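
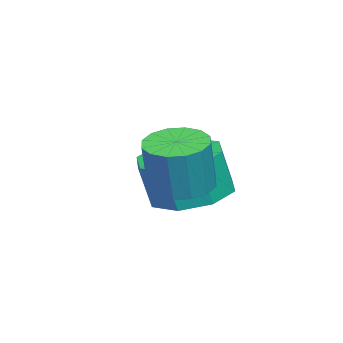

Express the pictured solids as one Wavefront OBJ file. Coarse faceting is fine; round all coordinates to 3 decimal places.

v 0.04 0.265 1.355
v 0.469 -0.387 1.236
v 0.85 -0.397 2.666
v 0.42 0.255 2.785
v 0.727 -0.077 1.169
v 1.108 -0.087 2.6
v 0.801 0.325 1.153
v 1.182 0.315 2.583
v 0.67 0.711 1.19
v 1.051 0.701 2.62
v 0.371 0.977 1.271
v 0.752 0.967 2.701
v -0.017 1.052 1.375
v 0.364 1.043 2.805
v -0.39 0.917 1.474
v -0.009 0.907 2.904
v -0.648 0.607 1.54
v -0.267 0.597 2.971
v -0.722 0.205 1.557
v -0.341 0.195 2.987
v -0.591 -0.181 1.52
v -0.21 -0.191 2.95
v -0.292 -0.447 1.439
v 0.089 -0.457 2.869
v 0.096 -0.523 1.335
v 0.477 -0.532 2.765
v -1.602 -0.073 0.457
v -0.842 0.694 0.476
v -0.619 0.441 1.763
v -1.378 -0.327 1.743
v -1.592 0.987 0.664
v -1.369 0.733 1.95
v -2.348 0.658 0.73
v -2.125 0.405 2.017
v -2.666 -0.099 0.636
v -2.443 -0.353 1.923
v -2.361 -0.841 0.437
v -2.138 -1.094 1.724
v -1.611 -1.133 0.25
v -1.388 -1.387 1.536
v -0.855 -0.805 0.183
v -0.632 -1.058 1.47
v -0.537 -0.047 0.277
v -0.314 -0.301 1.564
f 2 1 5
f 2 5 3
f 3 5 6
f 3 6 4
f 5 1 7
f 5 7 6
f 6 7 8
f 6 8 4
f 7 1 9
f 7 9 8
f 8 9 10
f 8 10 4
f 9 1 11
f 9 11 10
f 10 11 12
f 10 12 4
f 11 1 13
f 11 13 12
f 12 13 14
f 12 14 4
f 13 1 15
f 13 15 14
f 14 15 16
f 14 16 4
f 15 1 17
f 15 17 16
f 16 17 18
f 16 18 4
f 17 1 19
f 17 19 18
f 18 19 20
f 18 20 4
f 19 1 21
f 19 21 20
f 20 21 22
f 20 22 4
f 21 1 23
f 21 23 22
f 22 23 24
f 22 24 4
f 23 1 25
f 23 25 24
f 24 25 26
f 24 26 4
f 25 1 2
f 25 2 26
f 26 2 3
f 26 3 4
f 28 27 31
f 28 31 29
f 29 31 32
f 29 32 30
f 31 27 33
f 31 33 32
f 32 33 34
f 32 34 30
f 33 27 35
f 33 35 34
f 34 35 36
f 34 36 30
f 35 27 37
f 35 37 36
f 36 37 38
f 36 38 30
f 37 27 39
f 37 39 38
f 38 39 40
f 38 40 30
f 39 27 41
f 39 41 40
f 40 41 42
f 40 42 30
f 41 27 43
f 41 43 42
f 42 43 44
f 42 44 30
f 43 27 28
f 43 28 44
f 44 28 29
f 44 29 30



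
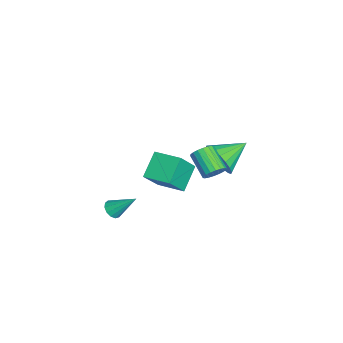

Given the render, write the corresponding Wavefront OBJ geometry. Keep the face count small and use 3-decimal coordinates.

v 2.96 2.162 1.547
v 3.202 2.452 2.088
v 2.102 1.828 2.914
v 1.86 1.538 2.373
v 3.012 2.652 1.986
v 1.913 2.028 2.812
v 2.811 2.754 1.797
v 1.712 2.13 2.623
v 2.64 2.74 1.559
v 1.541 2.116 2.385
v 2.533 2.61 1.318
v 1.434 1.986 2.144
v 2.51 2.392 1.122
v 1.411 1.768 1.949
v 2.576 2.129 1.011
v 1.477 1.505 1.837
v 2.718 1.872 1.006
v 1.618 1.248 1.832
v 2.907 1.672 1.108
v 1.808 1.048 1.934
v 3.108 1.57 1.297
v 2.009 0.946 2.123
v 3.279 1.584 1.535
v 2.18 0.96 2.361
v 3.386 1.714 1.776
v 2.287 1.09 2.602
v 3.409 1.932 1.971
v 2.31 1.308 2.798
v 3.343 2.195 2.083
v 2.244 1.571 2.909
v -1.655 2.475 -1.225
v -0.995 2.516 -0.347
v -2.585 3.945 -0.595
v -0.763 2.801 -0.67
v -0.708 3.021 -1.104
v -0.841 3.134 -1.562
v -1.135 3.115 -1.953
v -1.532 2.97 -2.2
v -1.954 2.727 -2.253
v -2.316 2.434 -2.104
v -2.548 2.149 -1.78
v -2.602 1.928 -1.346
v -2.469 1.816 -0.889
v -2.175 1.834 -0.498
v -1.778 1.979 -0.251
v -1.357 2.223 -0.197
v -5.312 -0.139 -4.26
v -4.324 -0.916 -2.744
v -4.452 1.282 -4.093
v -3.463 0.506 -2.577
v -4.097 -0.746 -5.363
v -3.108 -1.522 -3.847
v -3.236 0.676 -5.196
v -2.248 -0.101 -3.68
v 0.233 -3.05 -3.7
v 0.732 -2.904 -4
v 0.567 -1.81 -2.54
v 0.484 -2.715 -4.13
v 0.156 -2.632 -4.124
v -0.147 -2.682 -3.983
v -0.33 -2.849 -3.752
v -0.333 -3.08 -3.505
v -0.157 -3.301 -3.32
v 0.143 -3.442 -3.255
v 0.472 -3.459 -3.331
v 0.725 -3.346 -3.525
v 0.822 -3.139 -3.774
f 2 1 5
f 2 5 3
f 3 5 6
f 3 6 4
f 5 1 7
f 5 7 6
f 6 7 8
f 6 8 4
f 7 1 9
f 7 9 8
f 8 9 10
f 8 10 4
f 9 1 11
f 9 11 10
f 10 11 12
f 10 12 4
f 11 1 13
f 11 13 12
f 12 13 14
f 12 14 4
f 13 1 15
f 13 15 14
f 14 15 16
f 14 16 4
f 15 1 17
f 15 17 16
f 16 17 18
f 16 18 4
f 17 1 19
f 17 19 18
f 18 19 20
f 18 20 4
f 19 1 21
f 19 21 20
f 20 21 22
f 20 22 4
f 21 1 23
f 21 23 22
f 22 23 24
f 22 24 4
f 23 1 25
f 23 25 24
f 24 25 26
f 24 26 4
f 25 1 27
f 25 27 26
f 26 27 28
f 26 28 4
f 27 1 29
f 27 29 28
f 28 29 30
f 28 30 4
f 29 1 2
f 29 2 30
f 30 2 3
f 30 3 4
f 32 31 34
f 32 34 33
f 34 31 35
f 34 35 33
f 35 31 36
f 35 36 33
f 36 31 37
f 36 37 33
f 37 31 38
f 37 38 33
f 38 31 39
f 38 39 33
f 39 31 40
f 39 40 33
f 40 31 41
f 40 41 33
f 41 31 42
f 41 42 33
f 42 31 43
f 42 43 33
f 43 31 44
f 43 44 33
f 44 31 45
f 44 45 33
f 45 31 46
f 45 46 33
f 46 31 32
f 46 32 33
f 48 50 47
f 51 48 47
f 47 50 49
f 49 51 47
f 48 54 50
f 52 48 51
f 52 54 48
f 50 54 49
f 53 51 49
f 49 54 53
f 53 52 51
f 54 52 53
f 56 55 58
f 56 58 57
f 58 55 59
f 58 59 57
f 59 55 60
f 59 60 57
f 60 55 61
f 60 61 57
f 61 55 62
f 61 62 57
f 62 55 63
f 62 63 57
f 63 55 64
f 63 64 57
f 64 55 65
f 64 65 57
f 65 55 66
f 65 66 57
f 66 55 67
f 66 67 57
f 67 55 56
f 67 56 57



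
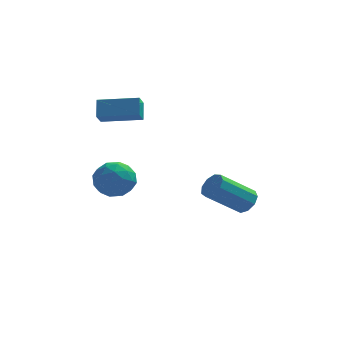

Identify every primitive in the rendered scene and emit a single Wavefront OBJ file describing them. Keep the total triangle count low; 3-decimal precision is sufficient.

v -1.887 -3.23 0.877
v -1.027 -3.777 1.031
v -2.193 -4.103 -0.511
v -1.333 -4.65 -0.357
v -2.138 -4.766 0.277
v -1.948 -4.226 1.134
v -1.272 -3.654 -0.614
v -1.082 -3.114 0.243
v -0.647 -4.038 0.109
v -1.182 -4.726 0.66
v -2.038 -3.154 -0.14
v -2.573 -3.842 0.411
v -1.43 -3.427 1.075
v -1.79 -4.453 -0.555
v -2.263 -4.521 -0.183
v -1.757 -4.842 -0.093
v -1.972 -3.691 1.136
v -1.466 -4.012 1.227
v -2.119 -4.594 0.784
v -1.754 -3.868 -0.707
v -1.248 -4.189 -0.616
v -1.463 -3.038 0.613
v -0.957 -3.359 0.703
v -1.101 -3.286 -0.264
v -0.701 -3.902 0.624
v -0.881 -4.415 -0.191
v -0.845 -3.83 -0.342
v -0.734 -3.513 0.162
v -1.016 -4.306 0.948
v -1.196 -4.819 0.133
v -1.668 -4.887 0.505
v -1.557 -4.57 1.009
v -0.792 -4.46 0.406
v -2.024 -3.061 0.387
v -2.204 -3.574 -0.428
v -1.663 -3.31 -0.489
v -1.552 -2.993 0.015
v -2.339 -3.465 0.711
v -2.519 -3.978 -0.104
v -2.486 -4.367 0.358
v -2.375 -4.05 0.862
v -2.428 -3.42 0.114
v 4.054 0.148 -2.952
v 4.556 -0.107 -2.487
v 2.989 -0.782 -1.163
v 2.486 -0.528 -1.628
v 4.445 0.367 -2.377
v 2.878 -0.308 -1.052
v 4.151 0.739 -2.535
v 2.584 0.063 -1.211
v 3.812 0.833 -2.889
v 2.245 0.158 -1.564
v 3.585 0.607 -3.272
v 2.018 -0.068 -1.948
v 3.578 0.166 -3.506
v 2.011 -0.509 -2.181
v 3.793 -0.284 -3.48
v 2.226 -0.959 -2.156
v 4.13 -0.532 -3.208
v 2.563 -1.207 -1.884
v 4.431 -0.462 -2.816
v 2.864 -1.137 -1.492
v -2.624 -1.277 2.893
v -2.663 -0.607 3.661
v -2.496 -0.595 2.305
v -2.535 0.075 3.072
v -0.705 -1.435 3.128
v -0.744 -0.765 3.895
v -0.577 -0.753 2.539
v -0.616 -0.083 3.307
f 1 38 17
f 38 12 41
f 17 41 6
f 38 41 17
f 1 17 13
f 17 6 18
f 13 18 2
f 17 18 13
f 1 13 22
f 13 2 23
f 22 23 8
f 13 23 22
f 1 22 34
f 22 8 37
f 34 37 11
f 22 37 34
f 1 34 38
f 34 11 42
f 38 42 12
f 34 42 38
f 2 18 29
f 18 6 32
f 29 32 10
f 18 32 29
f 6 41 19
f 41 12 40
f 19 40 5
f 41 40 19
f 12 42 39
f 42 11 35
f 39 35 3
f 42 35 39
f 11 37 36
f 37 8 24
f 36 24 7
f 37 24 36
f 8 23 28
f 23 2 25
f 28 25 9
f 23 25 28
f 4 30 16
f 30 10 31
f 16 31 5
f 30 31 16
f 4 16 14
f 16 5 15
f 14 15 3
f 16 15 14
f 4 14 21
f 14 3 20
f 21 20 7
f 14 20 21
f 4 21 26
f 21 7 27
f 26 27 9
f 21 27 26
f 4 26 30
f 26 9 33
f 30 33 10
f 26 33 30
f 5 31 19
f 31 10 32
f 19 32 6
f 31 32 19
f 3 15 39
f 15 5 40
f 39 40 12
f 15 40 39
f 7 20 36
f 20 3 35
f 36 35 11
f 20 35 36
f 9 27 28
f 27 7 24
f 28 24 8
f 27 24 28
f 10 33 29
f 33 9 25
f 29 25 2
f 33 25 29
f 44 43 47
f 44 47 45
f 45 47 48
f 45 48 46
f 47 43 49
f 47 49 48
f 48 49 50
f 48 50 46
f 49 43 51
f 49 51 50
f 50 51 52
f 50 52 46
f 51 43 53
f 51 53 52
f 52 53 54
f 52 54 46
f 53 43 55
f 53 55 54
f 54 55 56
f 54 56 46
f 55 43 57
f 55 57 56
f 56 57 58
f 56 58 46
f 57 43 59
f 57 59 58
f 58 59 60
f 58 60 46
f 59 43 61
f 59 61 60
f 60 61 62
f 60 62 46
f 61 43 44
f 61 44 62
f 62 44 45
f 62 45 46
f 64 66 63
f 67 64 63
f 63 66 65
f 65 67 63
f 64 70 66
f 68 64 67
f 68 70 64
f 66 70 65
f 69 67 65
f 65 70 69
f 69 68 67
f 70 68 69



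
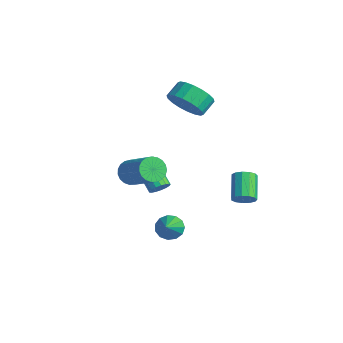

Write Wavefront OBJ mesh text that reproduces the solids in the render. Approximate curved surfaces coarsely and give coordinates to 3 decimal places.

v 0.435 -3.284 2.563
v 0.839 -3.312 1.968
v 2.549 -3.143 3.122
v 2.145 -3.116 3.717
v 0.791 -3.018 1.997
v 2.501 -2.849 3.151
v 0.681 -2.77 2.123
v 2.391 -2.601 3.277
v 0.528 -2.611 2.326
v 2.238 -2.442 3.48
v 0.36 -2.568 2.57
v 2.07 -2.4 3.724
v 0.204 -2.65 2.812
v 1.914 -2.481 3.966
v 0.088 -2.841 3.012
v 1.798 -2.672 4.166
v 0.033 -3.108 3.134
v 1.743 -2.94 4.288
v 0.046 -3.407 3.157
v 1.757 -3.238 4.311
v 0.127 -3.684 3.077
v 1.838 -3.515 4.231
v 0.262 -3.892 2.909
v 1.972 -3.723 4.063
v 0.426 -3.995 2.681
v 2.136 -3.826 3.835
v 0.591 -3.975 2.432
v 2.302 -3.806 3.586
v 0.73 -3.836 2.206
v 2.44 -3.667 3.36
v 0.818 -3.601 2.042
v 2.528 -3.432 3.196
v -3.426 1.959 3.403
v -3.003 2.616 2.658
v -3.27 3.417 3.211
v -3.694 2.761 3.957
v -3.457 2.566 2.51
v -3.725 3.367 3.064
v -3.906 2.396 2.54
v -4.174 3.197 3.093
v -4.26 2.139 2.74
v -4.527 2.94 3.294
v -4.448 1.847 3.072
v -4.716 2.648 3.626
v -4.434 1.577 3.469
v -4.702 2.378 4.023
v -4.221 1.383 3.854
v -4.488 2.184 4.407
v -3.85 1.303 4.149
v -4.117 2.104 4.702
v -3.395 1.353 4.296
v -3.663 2.154 4.85
v -2.946 1.523 4.267
v -3.214 2.324 4.82
v -2.593 1.78 4.066
v -2.86 2.581 4.62
v -2.404 2.072 3.734
v -2.672 2.873 4.288
v -2.418 2.342 3.337
v -2.686 3.143 3.891
v -2.632 2.536 2.953
v -2.899 3.337 3.506
v -0.17 -1.405 0.419
v 0.159 -1.525 0.856
v -1.28 -1.535 1.937
v -1.61 -1.415 1.501
v 0.153 -1.257 0.852
v -1.286 -1.267 1.933
v 0.074 -1.023 0.748
v -1.365 -1.033 1.829
v -0.062 -0.877 0.569
v -1.501 -0.886 1.65
v -0.222 -0.851 0.356
v -1.661 -0.861 1.437
v -0.37 -0.953 0.157
v -1.81 -0.962 1.238
v -0.473 -1.158 0.019
v -1.912 -1.167 1.1
v -0.507 -1.419 -0.028
v -1.946 -1.429 1.053
v -0.463 -1.678 0.028
v -1.902 -1.688 1.109
v -0.352 -1.874 0.173
v -1.791 -1.884 1.254
v -0.2 -1.963 0.375
v -1.639 -1.972 1.456
v -0.041 -1.923 0.587
v -1.48 -1.933 1.668
v 0.088 -1.766 0.761
v -1.351 -1.775 1.842
v -0.003 -0.965 -2.477
v 0.408 -0.363 -2.434
v 1.343 -1.975 -1.223
v 0.137 -0.341 -2.126
v -0.178 -0.516 -1.929
v -0.438 -0.834 -1.906
v -0.56 -1.194 -2.065
v -0.505 -1.48 -2.354
v -0.291 -1.603 -2.683
v 0.015 -1.523 -2.947
v 0.314 -1.266 -3.061
v 0.513 -0.913 -2.991
v 0.548 -0.577 -2.757
v 0.686 2.825 -1.414
v 1.151 3.147 -1.114
v 0.099 3.837 -0.226
v -0.366 3.515 -0.526
v 1.049 3.351 -1.393
v -0.003 4.042 -0.505
v 0.833 3.388 -1.679
v -0.219 4.079 -0.791
v 0.569 3.247 -1.88
v -0.483 3.938 -0.993
v 0.343 2.971 -1.934
v -0.709 3.662 -1.047
v 0.226 2.649 -1.822
v -0.826 3.34 -0.935
v 0.255 2.382 -1.581
v -0.797 3.073 -0.693
v 0.42 2.256 -1.286
v -0.632 2.947 -0.399
v 0.67 2.311 -1.032
v -0.382 3.002 -0.145
v 0.925 2.528 -0.899
v -0.127 3.219 -0.012
v 1.104 2.84 -0.93
v 0.052 3.531 -0.042
f 2 1 5
f 2 5 3
f 3 5 6
f 3 6 4
f 5 1 7
f 5 7 6
f 6 7 8
f 6 8 4
f 7 1 9
f 7 9 8
f 8 9 10
f 8 10 4
f 9 1 11
f 9 11 10
f 10 11 12
f 10 12 4
f 11 1 13
f 11 13 12
f 12 13 14
f 12 14 4
f 13 1 15
f 13 15 14
f 14 15 16
f 14 16 4
f 15 1 17
f 15 17 16
f 16 17 18
f 16 18 4
f 17 1 19
f 17 19 18
f 18 19 20
f 18 20 4
f 19 1 21
f 19 21 20
f 20 21 22
f 20 22 4
f 21 1 23
f 21 23 22
f 22 23 24
f 22 24 4
f 23 1 25
f 23 25 24
f 24 25 26
f 24 26 4
f 25 1 27
f 25 27 26
f 26 27 28
f 26 28 4
f 27 1 29
f 27 29 28
f 28 29 30
f 28 30 4
f 29 1 31
f 29 31 30
f 30 31 32
f 30 32 4
f 31 1 2
f 31 2 32
f 32 2 3
f 32 3 4
f 34 33 37
f 34 37 35
f 35 37 38
f 35 38 36
f 37 33 39
f 37 39 38
f 38 39 40
f 38 40 36
f 39 33 41
f 39 41 40
f 40 41 42
f 40 42 36
f 41 33 43
f 41 43 42
f 42 43 44
f 42 44 36
f 43 33 45
f 43 45 44
f 44 45 46
f 44 46 36
f 45 33 47
f 45 47 46
f 46 47 48
f 46 48 36
f 47 33 49
f 47 49 48
f 48 49 50
f 48 50 36
f 49 33 51
f 49 51 50
f 50 51 52
f 50 52 36
f 51 33 53
f 51 53 52
f 52 53 54
f 52 54 36
f 53 33 55
f 53 55 54
f 54 55 56
f 54 56 36
f 55 33 57
f 55 57 56
f 56 57 58
f 56 58 36
f 57 33 59
f 57 59 58
f 58 59 60
f 58 60 36
f 59 33 61
f 59 61 60
f 60 61 62
f 60 62 36
f 61 33 34
f 61 34 62
f 62 34 35
f 62 35 36
f 64 63 67
f 64 67 65
f 65 67 68
f 65 68 66
f 67 63 69
f 67 69 68
f 68 69 70
f 68 70 66
f 69 63 71
f 69 71 70
f 70 71 72
f 70 72 66
f 71 63 73
f 71 73 72
f 72 73 74
f 72 74 66
f 73 63 75
f 73 75 74
f 74 75 76
f 74 76 66
f 75 63 77
f 75 77 76
f 76 77 78
f 76 78 66
f 77 63 79
f 77 79 78
f 78 79 80
f 78 80 66
f 79 63 81
f 79 81 80
f 80 81 82
f 80 82 66
f 81 63 83
f 81 83 82
f 82 83 84
f 82 84 66
f 83 63 85
f 83 85 84
f 84 85 86
f 84 86 66
f 85 63 87
f 85 87 86
f 86 87 88
f 86 88 66
f 87 63 89
f 87 89 88
f 88 89 90
f 88 90 66
f 89 63 64
f 89 64 90
f 90 64 65
f 90 65 66
f 92 91 94
f 92 94 93
f 94 91 95
f 94 95 93
f 95 91 96
f 95 96 93
f 96 91 97
f 96 97 93
f 97 91 98
f 97 98 93
f 98 91 99
f 98 99 93
f 99 91 100
f 99 100 93
f 100 91 101
f 100 101 93
f 101 91 102
f 101 102 93
f 102 91 103
f 102 103 93
f 103 91 92
f 103 92 93
f 105 104 108
f 105 108 106
f 106 108 109
f 106 109 107
f 108 104 110
f 108 110 109
f 109 110 111
f 109 111 107
f 110 104 112
f 110 112 111
f 111 112 113
f 111 113 107
f 112 104 114
f 112 114 113
f 113 114 115
f 113 115 107
f 114 104 116
f 114 116 115
f 115 116 117
f 115 117 107
f 116 104 118
f 116 118 117
f 117 118 119
f 117 119 107
f 118 104 120
f 118 120 119
f 119 120 121
f 119 121 107
f 120 104 122
f 120 122 121
f 121 122 123
f 121 123 107
f 122 104 124
f 122 124 123
f 123 124 125
f 123 125 107
f 124 104 126
f 124 126 125
f 125 126 127
f 125 127 107
f 126 104 105
f 126 105 127
f 127 105 106
f 127 106 107



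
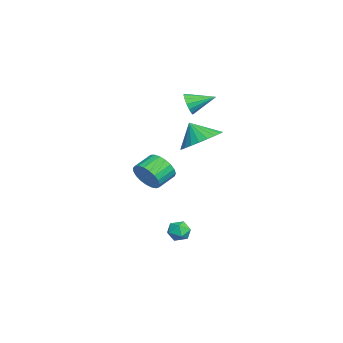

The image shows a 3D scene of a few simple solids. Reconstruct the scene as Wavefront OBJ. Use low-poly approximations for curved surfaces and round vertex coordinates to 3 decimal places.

v -2.525 -1.918 2.791
v -2.128 -2.115 3.294
v -2.475 -0.602 3.269
v -1.912 -2.03 3.037
v -1.86 -1.915 2.714
v -1.986 -1.8 2.412
v -2.256 -1.717 2.211
v -2.599 -1.688 2.166
v -2.922 -1.72 2.289
v -3.138 -1.805 2.546
v -3.19 -1.92 2.869
v -3.064 -2.035 3.171
v -2.794 -2.118 3.371
v -2.451 -2.147 3.416
v 3.549 -4.042 0.623
v 4.093 -3.905 1.221
v 3.455 -3.181 1.635
v 2.911 -3.318 1.037
v 4.192 -3.681 0.982
v 3.554 -2.958 1.397
v 4.179 -3.521 0.682
v 3.541 -2.797 1.097
v 4.058 -3.45 0.371
v 3.42 -2.726 0.786
v 3.848 -3.481 0.104
v 3.21 -2.758 0.519
v 3.587 -3.61 -0.073
v 2.949 -2.886 0.341
v 3.319 -3.813 -0.13
v 2.681 -3.089 0.284
v 3.091 -4.056 -0.057
v 2.453 -3.332 0.357
v 2.942 -4.296 0.133
v 2.304 -3.573 0.548
v 2.898 -4.493 0.409
v 2.26 -3.769 0.823
v 2.967 -4.611 0.721
v 2.329 -3.887 1.135
v 3.136 -4.631 1.016
v 2.498 -3.907 1.431
v 3.377 -4.549 1.244
v 2.739 -3.825 1.658
v 3.647 -4.38 1.363
v 3.009 -3.656 1.778
v 3.9 -4.152 1.355
v 3.263 -3.428 1.77
v 2.698 -2.156 -3.745
v 3.127 -2.446 -3.385
v 1.953 -2.654 -3.255
v 2.382 -2.944 -2.895
v 2.28 -2.325 -2.828
v 2.741 -2.017 -3.131
v 2.339 -3.083 -3.509
v 2.8 -2.775 -3.812
v 2.906 -3.019 -3.239
v 2.869 -2.55 -2.818
v 2.211 -2.55 -3.822
v 2.174 -2.081 -3.401
v 3.568 -1.578 2.845
v 4.302 -2.359 2.707
v 3.172 -2.122 3.815
v 4.516 -2.086 2.947
v 4.585 -1.736 3.171
v 4.5 -1.362 3.346
v 4.273 -1.021 3.445
v 3.938 -0.765 3.452
v 3.547 -0.633 3.366
v 3.159 -0.644 3.202
v 2.834 -0.798 2.983
v 2.62 -1.071 2.743
v 2.55 -1.42 2.519
v 2.636 -1.794 2.344
v 2.863 -2.135 2.246
v 3.197 -2.391 2.238
v 3.588 -2.524 2.324
v 3.976 -2.512 2.488
f 2 1 4
f 2 4 3
f 4 1 5
f 4 5 3
f 5 1 6
f 5 6 3
f 6 1 7
f 6 7 3
f 7 1 8
f 7 8 3
f 8 1 9
f 8 9 3
f 9 1 10
f 9 10 3
f 10 1 11
f 10 11 3
f 11 1 12
f 11 12 3
f 12 1 13
f 12 13 3
f 13 1 14
f 13 14 3
f 14 1 2
f 14 2 3
f 16 15 19
f 16 19 17
f 17 19 20
f 17 20 18
f 19 15 21
f 19 21 20
f 20 21 22
f 20 22 18
f 21 15 23
f 21 23 22
f 22 23 24
f 22 24 18
f 23 15 25
f 23 25 24
f 24 25 26
f 24 26 18
f 25 15 27
f 25 27 26
f 26 27 28
f 26 28 18
f 27 15 29
f 27 29 28
f 28 29 30
f 28 30 18
f 29 15 31
f 29 31 30
f 30 31 32
f 30 32 18
f 31 15 33
f 31 33 32
f 32 33 34
f 32 34 18
f 33 15 35
f 33 35 34
f 34 35 36
f 34 36 18
f 35 15 37
f 35 37 36
f 36 37 38
f 36 38 18
f 37 15 39
f 37 39 38
f 38 39 40
f 38 40 18
f 39 15 41
f 39 41 40
f 40 41 42
f 40 42 18
f 41 15 43
f 41 43 42
f 42 43 44
f 42 44 18
f 43 15 45
f 43 45 44
f 44 45 46
f 44 46 18
f 45 15 16
f 45 16 46
f 46 16 17
f 46 17 18
f 47 58 52
f 47 52 48
f 47 48 54
f 47 54 57
f 47 57 58
f 48 52 56
f 52 58 51
f 58 57 49
f 57 54 53
f 54 48 55
f 50 56 51
f 50 51 49
f 50 49 53
f 50 53 55
f 50 55 56
f 51 56 52
f 49 51 58
f 53 49 57
f 55 53 54
f 56 55 48
f 60 59 62
f 60 62 61
f 62 59 63
f 62 63 61
f 63 59 64
f 63 64 61
f 64 59 65
f 64 65 61
f 65 59 66
f 65 66 61
f 66 59 67
f 66 67 61
f 67 59 68
f 67 68 61
f 68 59 69
f 68 69 61
f 69 59 70
f 69 70 61
f 70 59 71
f 70 71 61
f 71 59 72
f 71 72 61
f 72 59 73
f 72 73 61
f 73 59 74
f 73 74 61
f 74 59 75
f 74 75 61
f 75 59 76
f 75 76 61
f 76 59 60
f 76 60 61



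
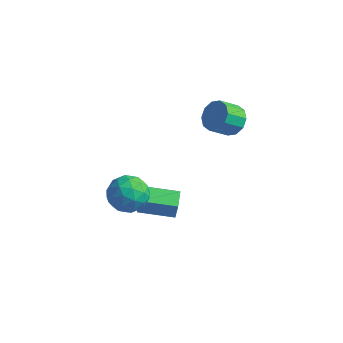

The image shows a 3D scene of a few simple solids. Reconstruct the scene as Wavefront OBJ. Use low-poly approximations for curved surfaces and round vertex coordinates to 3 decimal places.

v 2.747 4.181 2.819
v 3.368 3.483 2.492
v 2.775 2.541 3.373
v 2.153 3.239 3.701
v 3.632 3.763 2.968
v 3.038 2.821 3.85
v 3.557 4.202 3.387
v 2.964 3.26 4.269
v 3.173 4.633 3.59
v 2.58 3.691 4.471
v 2.626 4.892 3.498
v 2.033 3.95 4.379
v 2.125 4.879 3.147
v 1.532 3.937 4.028
v 1.862 4.599 2.67
v 1.268 3.657 3.552
v 1.936 4.16 2.251
v 1.343 3.218 3.133
v 2.32 3.729 2.049
v 1.727 2.787 2.93
v 2.867 3.47 2.141
v 2.274 2.528 3.022
v -1.865 -0.63 -1.421
v -1.046 0.155 -0.867
v -0.334 -1.895 -1.893
v 0.485 -1.11 -1.339
v -0.348 -1.75 -0.639
v -1.294 -0.968 -0.348
v -0.086 -0.772 -2.412
v -1.032 0.01 -2.121
v 0.053 0.067 -1.48
v -0.108 -0.537 -0.384
v -1.272 -1.203 -2.376
v -1.433 -1.807 -1.28
v -1.59 -0.126 -1.103
v 0.21 -1.614 -1.657
v -0.279 -1.99 -1.246
v 0.202 -1.528 -0.921
v -1.736 -0.786 -0.797
v -1.254 -0.325 -0.472
v -0.844 -1.445 -0.338
v -0.126 -1.415 -2.288
v 0.356 -0.954 -1.963
v -1.582 -0.212 -1.839
v -1.101 0.25 -1.514
v -0.536 -0.295 -2.422
v -0.462 0.283 -1.138
v 0.438 -0.461 -1.415
v 0.102 -0.262 -2.046
v -0.454 0.198 -1.874
v -0.558 -0.072 -0.494
v 0.342 -0.816 -0.771
v -0.147 -1.192 -0.359
v -0.703 -0.732 -0.188
v 0.089 -0.124 -0.854
v -1.722 -0.924 -1.989
v -0.822 -1.668 -2.266
v -0.677 -1.008 -2.572
v -1.233 -0.548 -2.401
v -1.818 -1.279 -1.345
v -0.918 -2.023 -1.622
v -0.926 -1.938 -0.886
v -1.482 -1.478 -0.714
v -1.469 -1.616 -1.906
v -0.953 0.323 -4.26
v -0.75 0.292 -3.108
v -1.514 1.421 -4.131
v -1.311 1.39 -2.979
v 0.911 1.31 -4.561
v 1.114 1.279 -3.409
v 0.35 2.408 -4.432
v 0.553 2.377 -3.28
f 2 1 5
f 2 5 3
f 3 5 6
f 3 6 4
f 5 1 7
f 5 7 6
f 6 7 8
f 6 8 4
f 7 1 9
f 7 9 8
f 8 9 10
f 8 10 4
f 9 1 11
f 9 11 10
f 10 11 12
f 10 12 4
f 11 1 13
f 11 13 12
f 12 13 14
f 12 14 4
f 13 1 15
f 13 15 14
f 14 15 16
f 14 16 4
f 15 1 17
f 15 17 16
f 16 17 18
f 16 18 4
f 17 1 19
f 17 19 18
f 18 19 20
f 18 20 4
f 19 1 21
f 19 21 20
f 20 21 22
f 20 22 4
f 21 1 2
f 21 2 22
f 22 2 3
f 22 3 4
f 23 60 39
f 60 34 63
f 39 63 28
f 60 63 39
f 23 39 35
f 39 28 40
f 35 40 24
f 39 40 35
f 23 35 44
f 35 24 45
f 44 45 30
f 35 45 44
f 23 44 56
f 44 30 59
f 56 59 33
f 44 59 56
f 23 56 60
f 56 33 64
f 60 64 34
f 56 64 60
f 24 40 51
f 40 28 54
f 51 54 32
f 40 54 51
f 28 63 41
f 63 34 62
f 41 62 27
f 63 62 41
f 34 64 61
f 64 33 57
f 61 57 25
f 64 57 61
f 33 59 58
f 59 30 46
f 58 46 29
f 59 46 58
f 30 45 50
f 45 24 47
f 50 47 31
f 45 47 50
f 26 52 38
f 52 32 53
f 38 53 27
f 52 53 38
f 26 38 36
f 38 27 37
f 36 37 25
f 38 37 36
f 26 36 43
f 36 25 42
f 43 42 29
f 36 42 43
f 26 43 48
f 43 29 49
f 48 49 31
f 43 49 48
f 26 48 52
f 48 31 55
f 52 55 32
f 48 55 52
f 27 53 41
f 53 32 54
f 41 54 28
f 53 54 41
f 25 37 61
f 37 27 62
f 61 62 34
f 37 62 61
f 29 42 58
f 42 25 57
f 58 57 33
f 42 57 58
f 31 49 50
f 49 29 46
f 50 46 30
f 49 46 50
f 32 55 51
f 55 31 47
f 51 47 24
f 55 47 51
f 66 68 65
f 69 66 65
f 65 68 67
f 67 69 65
f 66 72 68
f 70 66 69
f 70 72 66
f 68 72 67
f 71 69 67
f 67 72 71
f 71 70 69
f 72 70 71



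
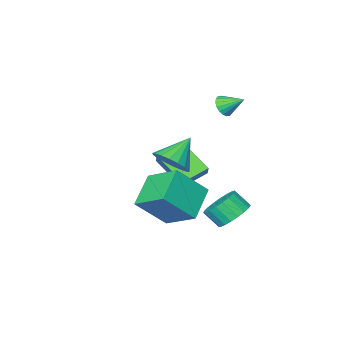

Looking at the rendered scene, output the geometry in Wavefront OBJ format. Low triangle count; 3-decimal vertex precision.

v -1.596 0.84 -3.326
v -1.086 0.38 -3.997
v -0.674 -0.26 -3.245
v -1.184 0.2 -2.574
v -0.835 0.671 -3.887
v -0.424 0.03 -3.135
v -0.716 0.991 -3.68
v -0.304 0.35 -2.928
v -0.749 1.284 -3.411
v -0.337 0.644 -2.659
v -0.928 1.501 -3.128
v -0.517 0.861 -2.376
v -1.223 1.604 -2.879
v -0.811 0.963 -2.128
v -1.582 1.575 -2.708
v -1.171 0.934 -1.956
v -1.944 1.418 -2.643
v -1.532 0.778 -1.891
v -2.245 1.162 -2.696
v -1.834 0.521 -1.944
v -2.434 0.85 -2.858
v -2.023 0.209 -2.107
v -2.478 0.537 -3.101
v -2.067 -0.104 -2.35
v -2.37 0.276 -3.383
v -1.958 -0.365 -2.632
v -2.128 0.112 -3.655
v -1.716 -0.529 -2.904
v -1.793 0.075 -3.87
v -1.382 -0.566 -3.119
v -1.425 0.17 -3.991
v -1.013 -0.471 -3.239
v -2.122 -0.827 2.93
v -1.633 -0.808 3.311
v -2.638 0.007 3.55
v -1.567 -0.623 3.117
v -1.611 -0.479 2.886
v -1.757 -0.403 2.664
v -1.974 -0.412 2.494
v -2.221 -0.503 2.411
v -2.449 -0.658 2.431
v -2.611 -0.847 2.55
v -2.677 -1.032 2.744
v -2.633 -1.176 2.975
v -2.488 -1.251 3.197
v -2.27 -1.242 3.366
v -2.023 -1.151 3.449
v -1.796 -0.996 3.43
v 2.351 1.158 -2.301
v 1.023 0.232 -1.385
v 1.903 2.764 -1.328
v 0.575 1.838 -0.413
v 3.685 0.662 -0.867
v 2.357 -0.264 0.048
v 3.237 2.268 0.105
v 1.909 1.342 1.021
v 1.336 0.011 0.706
v 1.799 0.584 1.337
v 0.124 -0.231 1.814
v 1.547 0.861 1.123
v 1.254 0.97 0.826
v 0.976 0.889 0.505
v 0.77 0.635 0.224
v 0.676 0.256 0.038
v 0.713 -0.17 -0.015
v 0.873 -0.561 0.074
v 1.125 -0.839 0.289
v 1.418 -0.948 0.586
v 1.696 -0.867 0.907
v 1.902 -0.612 1.188
v 1.996 -0.234 1.374
v 1.959 0.193 1.427
v -2.165 -4.308 -1.344
v -1.895 -3.841 -0.713
v -2.502 -2.623 -2.445
v -2.231 -2.157 -1.813
v -0.769 -4.383 -1.887
v -0.498 -3.917 -1.255
v -1.105 -2.699 -2.987
v -0.835 -2.232 -2.356
f 2 1 5
f 2 5 3
f 3 5 6
f 3 6 4
f 5 1 7
f 5 7 6
f 6 7 8
f 6 8 4
f 7 1 9
f 7 9 8
f 8 9 10
f 8 10 4
f 9 1 11
f 9 11 10
f 10 11 12
f 10 12 4
f 11 1 13
f 11 13 12
f 12 13 14
f 12 14 4
f 13 1 15
f 13 15 14
f 14 15 16
f 14 16 4
f 15 1 17
f 15 17 16
f 16 17 18
f 16 18 4
f 17 1 19
f 17 19 18
f 18 19 20
f 18 20 4
f 19 1 21
f 19 21 20
f 20 21 22
f 20 22 4
f 21 1 23
f 21 23 22
f 22 23 24
f 22 24 4
f 23 1 25
f 23 25 24
f 24 25 26
f 24 26 4
f 25 1 27
f 25 27 26
f 26 27 28
f 26 28 4
f 27 1 29
f 27 29 28
f 28 29 30
f 28 30 4
f 29 1 31
f 29 31 30
f 30 31 32
f 30 32 4
f 31 1 2
f 31 2 32
f 32 2 3
f 32 3 4
f 34 33 36
f 34 36 35
f 36 33 37
f 36 37 35
f 37 33 38
f 37 38 35
f 38 33 39
f 38 39 35
f 39 33 40
f 39 40 35
f 40 33 41
f 40 41 35
f 41 33 42
f 41 42 35
f 42 33 43
f 42 43 35
f 43 33 44
f 43 44 35
f 44 33 45
f 44 45 35
f 45 33 46
f 45 46 35
f 46 33 47
f 46 47 35
f 47 33 48
f 47 48 35
f 48 33 34
f 48 34 35
f 50 52 49
f 53 50 49
f 49 52 51
f 51 53 49
f 50 56 52
f 54 50 53
f 54 56 50
f 52 56 51
f 55 53 51
f 51 56 55
f 55 54 53
f 56 54 55
f 58 57 60
f 58 60 59
f 60 57 61
f 60 61 59
f 61 57 62
f 61 62 59
f 62 57 63
f 62 63 59
f 63 57 64
f 63 64 59
f 64 57 65
f 64 65 59
f 65 57 66
f 65 66 59
f 66 57 67
f 66 67 59
f 67 57 68
f 67 68 59
f 68 57 69
f 68 69 59
f 69 57 70
f 69 70 59
f 70 57 71
f 70 71 59
f 71 57 72
f 71 72 59
f 72 57 58
f 72 58 59
f 74 76 73
f 77 74 73
f 73 76 75
f 75 77 73
f 74 80 76
f 78 74 77
f 78 80 74
f 76 80 75
f 79 77 75
f 75 80 79
f 79 78 77
f 80 78 79



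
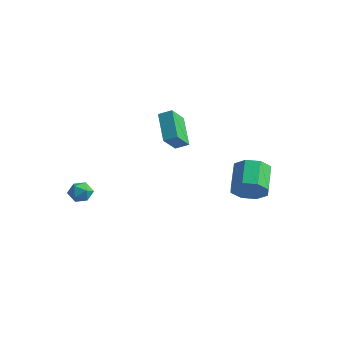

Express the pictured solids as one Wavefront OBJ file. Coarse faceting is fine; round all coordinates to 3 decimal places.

v -3.578 -3.032 -2.226
v -3.174 -2.878 -1.618
v -4.066 -3.982 -1.662
v -3.662 -3.828 -1.054
v -4.216 -3.372 -1.259
v -3.915 -2.785 -1.607
v -3.325 -4.075 -1.673
v -3.024 -3.488 -2.021
v -3.018 -3.523 -1.276
v -3.568 -3.089 -1.02
v -3.672 -3.771 -2.26
v -4.222 -3.337 -2.004
v -3.723 2.437 2.204
v -3.094 2.878 2.566
v -3.88 3.498 1.184
v -3.25 3.939 1.547
v -2.33 1.461 0.973
v -1.7 1.902 1.336
v -2.486 2.522 -0.046
v -1.857 2.963 0.316
v 2.797 2.781 -1.49
v 3.486 2.67 -0.679
v 2.552 3.887 0.281
v 1.863 3.999 -0.53
v 3.712 3.257 -1.204
v 2.778 4.474 -0.244
v 3.401 3.565 -1.896
v 2.468 4.783 -0.936
v 2.737 3.414 -2.351
v 1.803 4.632 -1.39
v 2.108 2.893 -2.301
v 1.174 4.11 -1.341
v 1.882 2.306 -1.776
v 0.948 3.523 -0.816
v 2.192 1.997 -1.084
v 1.259 3.215 -0.124
v 2.857 2.148 -0.63
v 1.923 3.366 0.331
f 1 12 6
f 1 6 2
f 1 2 8
f 1 8 11
f 1 11 12
f 2 6 10
f 6 12 5
f 12 11 3
f 11 8 7
f 8 2 9
f 4 10 5
f 4 5 3
f 4 3 7
f 4 7 9
f 4 9 10
f 5 10 6
f 3 5 12
f 7 3 11
f 9 7 8
f 10 9 2
f 14 16 13
f 17 14 13
f 13 16 15
f 15 17 13
f 14 20 16
f 18 14 17
f 18 20 14
f 16 20 15
f 19 17 15
f 15 20 19
f 19 18 17
f 20 18 19
f 22 21 25
f 22 25 23
f 23 25 26
f 23 26 24
f 25 21 27
f 25 27 26
f 26 27 28
f 26 28 24
f 27 21 29
f 27 29 28
f 28 29 30
f 28 30 24
f 29 21 31
f 29 31 30
f 30 31 32
f 30 32 24
f 31 21 33
f 31 33 32
f 32 33 34
f 32 34 24
f 33 21 35
f 33 35 34
f 34 35 36
f 34 36 24
f 35 21 37
f 35 37 36
f 36 37 38
f 36 38 24
f 37 21 22
f 37 22 38
f 38 22 23
f 38 23 24



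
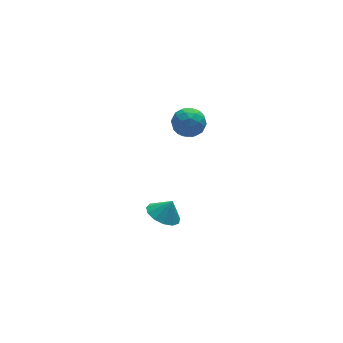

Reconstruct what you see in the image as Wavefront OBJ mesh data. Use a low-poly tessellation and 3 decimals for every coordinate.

v -3.194 -2.566 -3.423
v -2.675 -1.858 -3.697
v -2.706 -2.574 -2.517
v -3.094 -1.653 -3.47
v -3.545 -1.738 -3.228
v -3.884 -2.087 -3.048
v -4.004 -2.587 -2.988
v -3.867 -3.081 -3.065
v -3.517 -3.412 -3.257
v -3.064 -3.474 -3.501
v -2.652 -3.248 -3.721
v -2.413 -2.805 -3.846
v -2.421 -2.287 -3.837
v -1.75 -2.065 2.608
v -1.063 -2.414 3.04
v -2.637 -2.586 3.6
v -1.95 -2.935 4.032
v -2.056 -2.058 4.004
v -1.508 -1.736 3.391
v -2.192 -3.264 3.249
v -1.644 -2.942 2.636
v -1.336 -3.154 3.436
v -1.252 -2.409 3.903
v -2.448 -2.591 2.737
v -2.364 -1.846 3.204
v -1.328 -2.194 2.737
v -2.372 -2.806 3.903
v -2.434 -2.291 3.887
v -2.03 -2.496 4.14
v -1.59 -1.796 2.943
v -1.186 -2 3.197
v -1.77 -1.791 3.764
v -2.514 -3 3.443
v -2.11 -3.204 3.697
v -1.67 -2.504 2.5
v -1.266 -2.709 2.753
v -1.93 -3.209 2.876
v -1.085 -2.834 3.224
v -1.607 -3.14 3.807
v -1.749 -3.334 3.346
v -1.427 -3.144 2.986
v -1.036 -2.396 3.498
v -1.557 -2.702 4.081
v -1.62 -2.187 4.065
v -1.297 -1.998 3.704
v -1.196 -2.831 3.731
v -2.143 -2.298 2.559
v -2.664 -2.604 3.142
v -2.403 -3.002 2.936
v -2.08 -2.813 2.575
v -2.093 -1.86 2.833
v -2.615 -2.166 3.416
v -2.273 -1.856 3.654
v -1.951 -1.666 3.294
v -2.504 -2.169 2.909
f 2 1 4
f 2 4 3
f 4 1 5
f 4 5 3
f 5 1 6
f 5 6 3
f 6 1 7
f 6 7 3
f 7 1 8
f 7 8 3
f 8 1 9
f 8 9 3
f 9 1 10
f 9 10 3
f 10 1 11
f 10 11 3
f 11 1 12
f 11 12 3
f 12 1 13
f 12 13 3
f 13 1 2
f 13 2 3
f 14 51 30
f 51 25 54
f 30 54 19
f 51 54 30
f 14 30 26
f 30 19 31
f 26 31 15
f 30 31 26
f 14 26 35
f 26 15 36
f 35 36 21
f 26 36 35
f 14 35 47
f 35 21 50
f 47 50 24
f 35 50 47
f 14 47 51
f 47 24 55
f 51 55 25
f 47 55 51
f 15 31 42
f 31 19 45
f 42 45 23
f 31 45 42
f 19 54 32
f 54 25 53
f 32 53 18
f 54 53 32
f 25 55 52
f 55 24 48
f 52 48 16
f 55 48 52
f 24 50 49
f 50 21 37
f 49 37 20
f 50 37 49
f 21 36 41
f 36 15 38
f 41 38 22
f 36 38 41
f 17 43 29
f 43 23 44
f 29 44 18
f 43 44 29
f 17 29 27
f 29 18 28
f 27 28 16
f 29 28 27
f 17 27 34
f 27 16 33
f 34 33 20
f 27 33 34
f 17 34 39
f 34 20 40
f 39 40 22
f 34 40 39
f 17 39 43
f 39 22 46
f 43 46 23
f 39 46 43
f 18 44 32
f 44 23 45
f 32 45 19
f 44 45 32
f 16 28 52
f 28 18 53
f 52 53 25
f 28 53 52
f 20 33 49
f 33 16 48
f 49 48 24
f 33 48 49
f 22 40 41
f 40 20 37
f 41 37 21
f 40 37 41
f 23 46 42
f 46 22 38
f 42 38 15
f 46 38 42



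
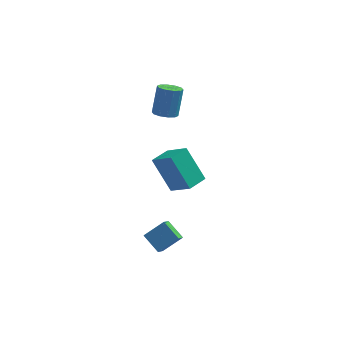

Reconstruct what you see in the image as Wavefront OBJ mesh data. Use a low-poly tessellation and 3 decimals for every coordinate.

v 2.899 0.843 -0.782
v 1.931 1.67 0.876
v 3.63 1.718 -0.791
v 2.662 2.544 0.867
v 3.878 0.036 0.193
v 2.91 0.862 1.851
v 4.609 0.91 0.184
v 3.641 1.737 1.842
v 2.513 3.587 2.888
v 3.175 3.513 2.819
v 3.41 4.219 4.302
v 2.747 4.293 4.372
v 3.07 3.881 2.66
v 3.304 4.587 4.144
v 2.752 4.136 2.589
v 2.987 4.843 4.072
v 2.343 4.182 2.632
v 2.577 4.888 4.115
v 1.998 4 2.773
v 2.233 4.707 4.256
v 1.85 3.661 2.958
v 2.085 4.367 4.441
v 1.956 3.293 3.116
v 2.19 3.999 4.6
v 2.273 3.037 3.188
v 2.508 3.744 4.671
v 2.683 2.992 3.145
v 2.917 3.698 4.628
v 3.027 3.173 3.004
v 3.262 3.88 4.487
v 1.719 -2.655 -1.014
v 2.682 -2.265 -0.284
v 1.913 -1.957 -1.644
v 2.877 -1.567 -0.914
v 2.443 -3.373 -1.586
v 3.407 -2.983 -0.856
v 2.638 -2.675 -2.216
v 3.601 -2.285 -1.486
f 2 4 1
f 5 2 1
f 1 4 3
f 3 5 1
f 2 8 4
f 6 2 5
f 6 8 2
f 4 8 3
f 7 5 3
f 3 8 7
f 7 6 5
f 8 6 7
f 10 9 13
f 10 13 11
f 11 13 14
f 11 14 12
f 13 9 15
f 13 15 14
f 14 15 16
f 14 16 12
f 15 9 17
f 15 17 16
f 16 17 18
f 16 18 12
f 17 9 19
f 17 19 18
f 18 19 20
f 18 20 12
f 19 9 21
f 19 21 20
f 20 21 22
f 20 22 12
f 21 9 23
f 21 23 22
f 22 23 24
f 22 24 12
f 23 9 25
f 23 25 24
f 24 25 26
f 24 26 12
f 25 9 27
f 25 27 26
f 26 27 28
f 26 28 12
f 27 9 29
f 27 29 28
f 28 29 30
f 28 30 12
f 29 9 10
f 29 10 30
f 30 10 11
f 30 11 12
f 32 34 31
f 35 32 31
f 31 34 33
f 33 35 31
f 32 38 34
f 36 32 35
f 36 38 32
f 34 38 33
f 37 35 33
f 33 38 37
f 37 36 35
f 38 36 37



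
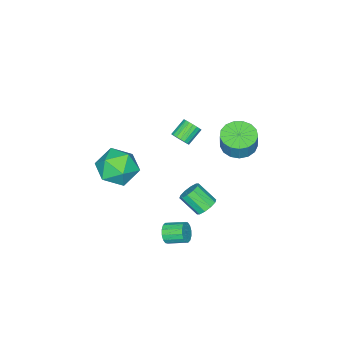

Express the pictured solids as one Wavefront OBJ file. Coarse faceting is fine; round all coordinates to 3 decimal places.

v -0.577 -0.583 1.226
v -0.273 -0.555 1.647
v -1.1 -0.449 2.235
v -1.403 -0.477 1.814
v -0.291 -0.333 1.582
v -1.118 -0.228 2.17
v -0.366 -0.161 1.447
v -1.193 -0.056 2.035
v -0.483 -0.073 1.267
v -1.309 0.032 1.855
v -0.617 -0.085 1.08
v -1.444 0.02 1.668
v -0.744 -0.196 0.921
v -1.571 -0.091 1.509
v -0.838 -0.384 0.823
v -1.665 -0.279 1.411
v -0.88 -0.611 0.805
v -1.707 -0.505 1.393
v -0.862 -0.832 0.87
v -1.689 -0.727 1.458
v -0.787 -1.004 1.005
v -1.614 -0.899 1.593
v -0.671 -1.092 1.185
v -1.497 -0.987 1.773
v -0.536 -1.08 1.372
v -1.363 -0.975 1.96
v -0.409 -0.969 1.531
v -1.236 -0.864 2.119
v -0.315 -0.781 1.629
v -1.142 -0.676 2.217
v 0.734 -3.023 -2.894
v 1.444 -3.797 -2.317
v -0.804 -3.723 -1.943
v -0.094 -4.497 -1.366
v -0.017 -3.324 -1.132
v 0.934 -2.891 -1.72
v -0.294 -4.629 -2.54
v 0.657 -4.196 -3.128
v 0.808 -4.79 -2.098
v 0.98 -3.983 -1.227
v -0.34 -3.537 -3.033
v -0.168 -2.73 -2.162
v -2.736 1.299 0.33
v -2.056 1.84 0.058
v -1.785 2.021 1.098
v -2.464 1.481 1.37
v -2.395 2.111 0.1
v -2.123 2.292 1.14
v -2.811 2.196 0.194
v -2.54 2.377 1.234
v -3.211 2.076 0.319
v -2.939 2.257 1.359
v -3.501 1.777 0.447
v -3.23 1.958 1.487
v -3.617 1.37 0.548
v -3.345 1.551 1.588
v -3.53 0.946 0.599
v -3.259 1.127 1.639
v -3.261 0.603 0.588
v -2.99 0.784 1.628
v -2.872 0.42 0.519
v -2.601 0.601 1.559
v -2.452 0.438 0.406
v -2.181 0.619 1.446
v -2.097 0.654 0.276
v -1.825 0.835 1.316
v -1.888 1.017 0.158
v -1.616 1.198 1.198
v -1.873 1.445 0.079
v -1.602 1.627 1.119
v 1.827 0.478 -3.646
v 2.068 0.75 -4.098
v 1.674 1.653 -3.766
v 1.433 1.382 -3.314
v 1.796 0.666 -4.194
v 1.402 1.57 -3.862
v 1.533 0.532 -4.143
v 1.138 1.436 -3.811
v 1.348 0.384 -3.959
v 0.954 1.287 -3.627
v 1.291 0.261 -3.691
v 0.897 1.164 -3.359
v 1.378 0.196 -3.411
v 0.984 1.099 -3.079
v 1.586 0.207 -3.194
v 1.192 1.11 -2.862
v 1.858 0.29 -3.098
v 1.464 1.194 -2.766
v 2.122 0.424 -3.149
v 1.727 1.328 -2.817
v 2.306 0.573 -3.333
v 1.912 1.476 -3.001
v 2.363 0.696 -3.601
v 1.969 1.599 -3.269
v 2.276 0.761 -3.881
v 1.882 1.664 -3.549
v 1.883 2.871 -0.023
v 2.363 3.142 0.188
v 2.517 2.24 0.994
v 2.037 1.969 0.783
v 2.074 3.261 0.376
v 2.228 2.359 1.183
v 1.712 3.231 0.412
v 1.867 2.329 1.219
v 1.416 3.064 0.281
v 1.57 2.161 1.088
v 1.298 2.823 0.035
v 1.452 1.921 0.841
v 1.403 2.6 -0.234
v 1.557 1.698 0.572
v 1.692 2.481 -0.423
v 1.846 1.579 0.384
v 2.053 2.511 -0.459
v 2.208 1.609 0.348
v 2.35 2.679 -0.328
v 2.504 1.776 0.479
v 2.468 2.919 -0.081
v 2.622 2.017 0.725
f 2 1 5
f 2 5 3
f 3 5 6
f 3 6 4
f 5 1 7
f 5 7 6
f 6 7 8
f 6 8 4
f 7 1 9
f 7 9 8
f 8 9 10
f 8 10 4
f 9 1 11
f 9 11 10
f 10 11 12
f 10 12 4
f 11 1 13
f 11 13 12
f 12 13 14
f 12 14 4
f 13 1 15
f 13 15 14
f 14 15 16
f 14 16 4
f 15 1 17
f 15 17 16
f 16 17 18
f 16 18 4
f 17 1 19
f 17 19 18
f 18 19 20
f 18 20 4
f 19 1 21
f 19 21 20
f 20 21 22
f 20 22 4
f 21 1 23
f 21 23 22
f 22 23 24
f 22 24 4
f 23 1 25
f 23 25 24
f 24 25 26
f 24 26 4
f 25 1 27
f 25 27 26
f 26 27 28
f 26 28 4
f 27 1 29
f 27 29 28
f 28 29 30
f 28 30 4
f 29 1 2
f 29 2 30
f 30 2 3
f 30 3 4
f 31 42 36
f 31 36 32
f 31 32 38
f 31 38 41
f 31 41 42
f 32 36 40
f 36 42 35
f 42 41 33
f 41 38 37
f 38 32 39
f 34 40 35
f 34 35 33
f 34 33 37
f 34 37 39
f 34 39 40
f 35 40 36
f 33 35 42
f 37 33 41
f 39 37 38
f 40 39 32
f 44 43 47
f 44 47 45
f 45 47 48
f 45 48 46
f 47 43 49
f 47 49 48
f 48 49 50
f 48 50 46
f 49 43 51
f 49 51 50
f 50 51 52
f 50 52 46
f 51 43 53
f 51 53 52
f 52 53 54
f 52 54 46
f 53 43 55
f 53 55 54
f 54 55 56
f 54 56 46
f 55 43 57
f 55 57 56
f 56 57 58
f 56 58 46
f 57 43 59
f 57 59 58
f 58 59 60
f 58 60 46
f 59 43 61
f 59 61 60
f 60 61 62
f 60 62 46
f 61 43 63
f 61 63 62
f 62 63 64
f 62 64 46
f 63 43 65
f 63 65 64
f 64 65 66
f 64 66 46
f 65 43 67
f 65 67 66
f 66 67 68
f 66 68 46
f 67 43 69
f 67 69 68
f 68 69 70
f 68 70 46
f 69 43 44
f 69 44 70
f 70 44 45
f 70 45 46
f 72 71 75
f 72 75 73
f 73 75 76
f 73 76 74
f 75 71 77
f 75 77 76
f 76 77 78
f 76 78 74
f 77 71 79
f 77 79 78
f 78 79 80
f 78 80 74
f 79 71 81
f 79 81 80
f 80 81 82
f 80 82 74
f 81 71 83
f 81 83 82
f 82 83 84
f 82 84 74
f 83 71 85
f 83 85 84
f 84 85 86
f 84 86 74
f 85 71 87
f 85 87 86
f 86 87 88
f 86 88 74
f 87 71 89
f 87 89 88
f 88 89 90
f 88 90 74
f 89 71 91
f 89 91 90
f 90 91 92
f 90 92 74
f 91 71 93
f 91 93 92
f 92 93 94
f 92 94 74
f 93 71 95
f 93 95 94
f 94 95 96
f 94 96 74
f 95 71 72
f 95 72 96
f 96 72 73
f 96 73 74
f 98 97 101
f 98 101 99
f 99 101 102
f 99 102 100
f 101 97 103
f 101 103 102
f 102 103 104
f 102 104 100
f 103 97 105
f 103 105 104
f 104 105 106
f 104 106 100
f 105 97 107
f 105 107 106
f 106 107 108
f 106 108 100
f 107 97 109
f 107 109 108
f 108 109 110
f 108 110 100
f 109 97 111
f 109 111 110
f 110 111 112
f 110 112 100
f 111 97 113
f 111 113 112
f 112 113 114
f 112 114 100
f 113 97 115
f 113 115 114
f 114 115 116
f 114 116 100
f 115 97 117
f 115 117 116
f 116 117 118
f 116 118 100
f 117 97 98
f 117 98 118
f 118 98 99
f 118 99 100



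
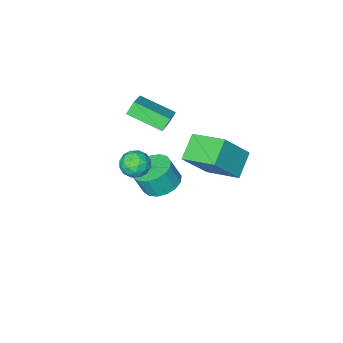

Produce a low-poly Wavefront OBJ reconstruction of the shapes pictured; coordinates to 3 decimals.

v -0.891 0.183 -1.165
v -0.421 -0.007 -1.837
v -0.499 -0.973 -0.563
v -0.029 -1.163 -1.235
v 0.19 -0.522 -0.735
v -0.052 0.192 -1.107
v -0.868 -1.172 -1.293
v -1.11 -0.458 -1.665
v -0.407 -0.844 -1.915
v 0.247 -0.443 -1.571
v -1.167 -0.537 -0.829
v -0.513 -0.136 -0.485
v -0.691 0.189 -1.554
v -0.229 -1.169 -0.846
v -0.1 -0.793 -0.553
v 0.176 -0.905 -0.947
v -0.474 0.306 -1.125
v -0.198 0.195 -1.52
v 0.162 -0.108 -0.873
v -0.722 -1.175 -0.88
v -0.446 -1.286 -1.275
v -1.096 -0.075 -1.453
v -0.82 -0.187 -1.847
v -1.082 -0.872 -1.527
v -0.406 -0.414 -1.995
v -0.175 -1.094 -1.641
v -0.668 -1.099 -1.675
v -0.811 -0.679 -1.893
v -0.022 -0.178 -1.792
v 0.209 -0.858 -1.438
v 0.338 -0.481 -1.145
v 0.195 -0.061 -1.364
v -0.013 -0.671 -1.838
v -1.129 -0.122 -0.962
v -0.898 -0.802 -0.608
v -1.115 -0.919 -1.036
v -1.258 -0.499 -1.255
v -0.745 0.114 -0.759
v -0.514 -0.566 -0.405
v -0.109 -0.301 -0.507
v -0.252 0.119 -0.725
v -0.907 -0.309 -0.562
v -1.268 -1.928 1.753
v -1.734 -1.952 2.416
v -2.316 -0.379 1.073
v -2.782 -0.403 1.736
v -0.278 -0.937 2.484
v -0.744 -0.961 3.147
v -1.326 0.612 1.804
v -1.792 0.588 2.467
v -2.547 -1.277 -4.515
v -1.791 -0.528 -4.619
v -1.337 -0.813 -3.369
v -2.093 -1.563 -3.265
v -2.187 -0.274 -4.417
v -1.733 -0.56 -3.167
v -2.666 -0.251 -4.237
v -2.213 -0.536 -2.987
v -3.118 -0.463 -4.122
v -2.664 -0.748 -2.872
v -3.439 -0.861 -4.096
v -2.985 -1.146 -2.846
v -3.556 -1.355 -4.166
v -3.102 -1.64 -2.916
v -3.441 -1.831 -4.316
v -2.987 -2.116 -3.067
v -3.122 -2.18 -4.512
v -2.668 -2.465 -3.262
v -2.671 -2.322 -4.708
v -2.217 -2.608 -3.459
v -2.191 -2.226 -4.86
v -1.737 -2.511 -3.611
v -1.793 -1.911 -4.933
v -1.339 -2.197 -3.683
v -1.568 -1.452 -4.91
v -1.114 -1.737 -3.66
v -1.567 -0.953 -4.797
v -1.113 -1.238 -3.547
v -3.285 2.38 0.9
v -1.912 2.287 2.564
v -3.91 4.144 1.515
v -2.537 4.051 3.179
v -2.223 3.049 0.061
v -0.85 2.956 1.725
v -2.848 4.813 0.676
v -1.475 4.72 2.34
f 1 38 17
f 38 12 41
f 17 41 6
f 38 41 17
f 1 17 13
f 17 6 18
f 13 18 2
f 17 18 13
f 1 13 22
f 13 2 23
f 22 23 8
f 13 23 22
f 1 22 34
f 22 8 37
f 34 37 11
f 22 37 34
f 1 34 38
f 34 11 42
f 38 42 12
f 34 42 38
f 2 18 29
f 18 6 32
f 29 32 10
f 18 32 29
f 6 41 19
f 41 12 40
f 19 40 5
f 41 40 19
f 12 42 39
f 42 11 35
f 39 35 3
f 42 35 39
f 11 37 36
f 37 8 24
f 36 24 7
f 37 24 36
f 8 23 28
f 23 2 25
f 28 25 9
f 23 25 28
f 4 30 16
f 30 10 31
f 16 31 5
f 30 31 16
f 4 16 14
f 16 5 15
f 14 15 3
f 16 15 14
f 4 14 21
f 14 3 20
f 21 20 7
f 14 20 21
f 4 21 26
f 21 7 27
f 26 27 9
f 21 27 26
f 4 26 30
f 26 9 33
f 30 33 10
f 26 33 30
f 5 31 19
f 31 10 32
f 19 32 6
f 31 32 19
f 3 15 39
f 15 5 40
f 39 40 12
f 15 40 39
f 7 20 36
f 20 3 35
f 36 35 11
f 20 35 36
f 9 27 28
f 27 7 24
f 28 24 8
f 27 24 28
f 10 33 29
f 33 9 25
f 29 25 2
f 33 25 29
f 44 46 43
f 47 44 43
f 43 46 45
f 45 47 43
f 44 50 46
f 48 44 47
f 48 50 44
f 46 50 45
f 49 47 45
f 45 50 49
f 49 48 47
f 50 48 49
f 52 51 55
f 52 55 53
f 53 55 56
f 53 56 54
f 55 51 57
f 55 57 56
f 56 57 58
f 56 58 54
f 57 51 59
f 57 59 58
f 58 59 60
f 58 60 54
f 59 51 61
f 59 61 60
f 60 61 62
f 60 62 54
f 61 51 63
f 61 63 62
f 62 63 64
f 62 64 54
f 63 51 65
f 63 65 64
f 64 65 66
f 64 66 54
f 65 51 67
f 65 67 66
f 66 67 68
f 66 68 54
f 67 51 69
f 67 69 68
f 68 69 70
f 68 70 54
f 69 51 71
f 69 71 70
f 70 71 72
f 70 72 54
f 71 51 73
f 71 73 72
f 72 73 74
f 72 74 54
f 73 51 75
f 73 75 74
f 74 75 76
f 74 76 54
f 75 51 77
f 75 77 76
f 76 77 78
f 76 78 54
f 77 51 52
f 77 52 78
f 78 52 53
f 78 53 54
f 80 82 79
f 83 80 79
f 79 82 81
f 81 83 79
f 80 86 82
f 84 80 83
f 84 86 80
f 82 86 81
f 85 83 81
f 81 86 85
f 85 84 83
f 86 84 85



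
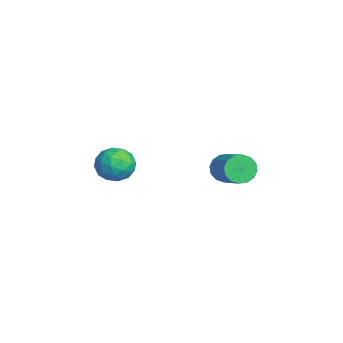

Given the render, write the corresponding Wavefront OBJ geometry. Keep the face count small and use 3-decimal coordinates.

v -0.075 -1.66 2.555
v 0.316 -2.226 2.94
v -1.136 -1.954 3.2
v -0.745 -2.52 3.585
v -0.578 -1.762 3.723
v 0.078 -1.58 3.325
v -0.898 -2.6 2.815
v -0.242 -2.418 2.417
v -0.193 -2.807 3.101
v 0.005 -2.29 3.662
v -0.825 -1.89 2.478
v -0.627 -1.373 3.039
v 0.214 -1.917 2.691
v -1.034 -2.263 3.449
v -0.936 -1.817 3.53
v -0.706 -2.15 3.756
v 0.074 -1.537 2.917
v 0.303 -1.871 3.144
v -0.222 -1.598 3.604
v -1.123 -2.309 2.996
v -0.894 -2.643 3.223
v -0.114 -2.03 2.384
v 0.116 -2.363 2.61
v -0.598 -2.582 2.536
v 0.145 -2.592 3.012
v -0.479 -2.764 3.391
v -0.569 -2.811 2.938
v -0.183 -2.704 2.704
v 0.261 -2.287 3.342
v -0.363 -2.46 3.721
v -0.265 -2.015 3.802
v 0.12 -1.908 3.568
v -0.038 -2.629 3.436
v -0.457 -1.72 2.419
v -1.081 -1.893 2.798
v -0.94 -2.272 2.572
v -0.555 -2.165 2.338
v -0.341 -1.416 2.749
v -0.965 -1.588 3.128
v -0.637 -1.476 3.436
v -0.251 -1.369 3.202
v -0.782 -1.551 2.704
v -2.551 2.211 1.341
v -2.232 1.789 0.947
v -1.071 2.126 1.524
v -1.389 2.549 1.919
v -2.233 2.085 0.777
v -1.072 2.422 1.354
v -2.32 2.415 0.758
v -1.158 2.752 1.335
v -2.468 2.69 0.895
v -1.306 3.027 1.472
v -2.638 2.837 1.152
v -1.477 3.175 1.729
v -2.785 2.817 1.459
v -1.624 3.154 2.037
v -2.869 2.634 1.736
v -1.708 2.971 2.313
v -2.868 2.338 1.906
v -1.707 2.675 2.483
v -2.782 2.008 1.925
v -1.62 2.345 2.502
v -2.634 1.733 1.788
v -1.472 2.07 2.365
v -2.463 1.585 1.531
v -1.302 1.923 2.108
v -2.316 1.606 1.223
v -1.155 1.943 1.801
f 1 38 17
f 38 12 41
f 17 41 6
f 38 41 17
f 1 17 13
f 17 6 18
f 13 18 2
f 17 18 13
f 1 13 22
f 13 2 23
f 22 23 8
f 13 23 22
f 1 22 34
f 22 8 37
f 34 37 11
f 22 37 34
f 1 34 38
f 34 11 42
f 38 42 12
f 34 42 38
f 2 18 29
f 18 6 32
f 29 32 10
f 18 32 29
f 6 41 19
f 41 12 40
f 19 40 5
f 41 40 19
f 12 42 39
f 42 11 35
f 39 35 3
f 42 35 39
f 11 37 36
f 37 8 24
f 36 24 7
f 37 24 36
f 8 23 28
f 23 2 25
f 28 25 9
f 23 25 28
f 4 30 16
f 30 10 31
f 16 31 5
f 30 31 16
f 4 16 14
f 16 5 15
f 14 15 3
f 16 15 14
f 4 14 21
f 14 3 20
f 21 20 7
f 14 20 21
f 4 21 26
f 21 7 27
f 26 27 9
f 21 27 26
f 4 26 30
f 26 9 33
f 30 33 10
f 26 33 30
f 5 31 19
f 31 10 32
f 19 32 6
f 31 32 19
f 3 15 39
f 15 5 40
f 39 40 12
f 15 40 39
f 7 20 36
f 20 3 35
f 36 35 11
f 20 35 36
f 9 27 28
f 27 7 24
f 28 24 8
f 27 24 28
f 10 33 29
f 33 9 25
f 29 25 2
f 33 25 29
f 44 43 47
f 44 47 45
f 45 47 48
f 45 48 46
f 47 43 49
f 47 49 48
f 48 49 50
f 48 50 46
f 49 43 51
f 49 51 50
f 50 51 52
f 50 52 46
f 51 43 53
f 51 53 52
f 52 53 54
f 52 54 46
f 53 43 55
f 53 55 54
f 54 55 56
f 54 56 46
f 55 43 57
f 55 57 56
f 56 57 58
f 56 58 46
f 57 43 59
f 57 59 58
f 58 59 60
f 58 60 46
f 59 43 61
f 59 61 60
f 60 61 62
f 60 62 46
f 61 43 63
f 61 63 62
f 62 63 64
f 62 64 46
f 63 43 65
f 63 65 64
f 64 65 66
f 64 66 46
f 65 43 67
f 65 67 66
f 66 67 68
f 66 68 46
f 67 43 44
f 67 44 68
f 68 44 45
f 68 45 46



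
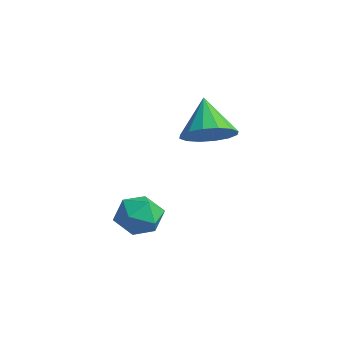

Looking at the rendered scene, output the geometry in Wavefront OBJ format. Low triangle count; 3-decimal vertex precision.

v 1.284 -1.3 0.46
v 1.766 -1.598 1.053
v 0.214 -1.742 1.107
v 0.696 -2.04 1.7
v 0.617 -1.23 1.605
v 1.278 -0.956 1.205
v 0.702 -2.384 0.955
v 1.363 -2.11 0.555
v 1.406 -2.268 1.359
v 1.354 -1.555 1.76
v 0.626 -1.785 0.4
v 0.574 -1.072 0.801
v -0.543 1.754 3.029
v 0.023 2.464 3.227
v -1.457 2.146 4.231
v -0.302 2.646 2.922
v -0.691 2.588 2.644
v -1.041 2.306 2.47
v -1.257 1.877 2.446
v -1.282 1.415 2.578
v -1.109 1.043 2.831
v -0.785 0.862 3.136
v -0.395 0.92 3.413
v -0.046 1.201 3.587
v 0.171 1.631 3.612
v 0.196 2.093 3.48
f 1 12 6
f 1 6 2
f 1 2 8
f 1 8 11
f 1 11 12
f 2 6 10
f 6 12 5
f 12 11 3
f 11 8 7
f 8 2 9
f 4 10 5
f 4 5 3
f 4 3 7
f 4 7 9
f 4 9 10
f 5 10 6
f 3 5 12
f 7 3 11
f 9 7 8
f 10 9 2
f 14 13 16
f 14 16 15
f 16 13 17
f 16 17 15
f 17 13 18
f 17 18 15
f 18 13 19
f 18 19 15
f 19 13 20
f 19 20 15
f 20 13 21
f 20 21 15
f 21 13 22
f 21 22 15
f 22 13 23
f 22 23 15
f 23 13 24
f 23 24 15
f 24 13 25
f 24 25 15
f 25 13 26
f 25 26 15
f 26 13 14
f 26 14 15



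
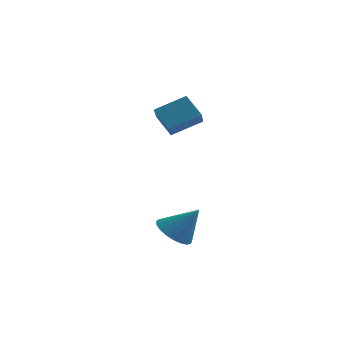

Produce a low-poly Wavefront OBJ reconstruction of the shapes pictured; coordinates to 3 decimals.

v -1.247 -1.384 -3.517
v -0.579 -1.483 -4.032
v -0.313 -1.276 -2.323
v -0.62 -1.132 -4.031
v -0.77 -0.824 -3.942
v -1.002 -0.614 -3.779
v -1.277 -0.537 -3.571
v -1.547 -0.606 -3.353
v -1.765 -0.81 -3.164
v -1.893 -1.113 -3.035
v -1.91 -1.463 -2.99
v -1.812 -1.8 -3.036
v -1.617 -2.064 -3.165
v -1.358 -2.212 -3.355
v -1.079 -2.216 -3.573
v -0.83 -2.076 -3.781
v -0.653 -1.817 -3.943
v -3.217 3.551 0.706
v -3.108 2.803 1.313
v -2.071 4.226 1.331
v -1.962 3.477 1.938
v -2.478 3.023 -0.078
v -2.369 2.274 0.529
v -1.332 3.697 0.547
v -1.223 2.949 1.154
f 2 1 4
f 2 4 3
f 4 1 5
f 4 5 3
f 5 1 6
f 5 6 3
f 6 1 7
f 6 7 3
f 7 1 8
f 7 8 3
f 8 1 9
f 8 9 3
f 9 1 10
f 9 10 3
f 10 1 11
f 10 11 3
f 11 1 12
f 11 12 3
f 12 1 13
f 12 13 3
f 13 1 14
f 13 14 3
f 14 1 15
f 14 15 3
f 15 1 16
f 15 16 3
f 16 1 17
f 16 17 3
f 17 1 2
f 17 2 3
f 19 21 18
f 22 19 18
f 18 21 20
f 20 22 18
f 19 25 21
f 23 19 22
f 23 25 19
f 21 25 20
f 24 22 20
f 20 25 24
f 24 23 22
f 25 23 24



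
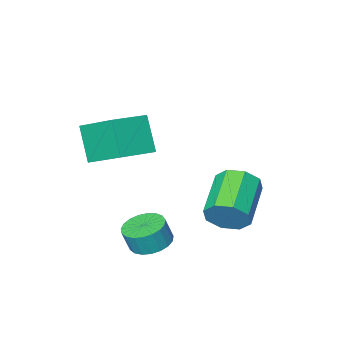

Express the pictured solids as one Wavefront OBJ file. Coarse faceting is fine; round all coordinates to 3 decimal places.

v -0.935 -5.082 2.278
v -1.412 -3.277 3.384
v -0.78 -4.105 0.751
v -1.257 -2.3 1.857
v 0.737 -4.84 2.603
v 0.26 -3.035 3.709
v 0.892 -3.863 1.076
v 0.415 -2.058 2.182
v -0.022 -0.495 -1.84
v 0.812 -0.293 -2.079
v 1.115 -0.383 -1.099
v 0.282 -0.585 -0.86
v 0.67 0.041 -2.005
v 0.973 -0.049 -1.024
v 0.408 0.282 -1.902
v 0.712 0.192 -0.922
v 0.073 0.388 -1.788
v 0.376 0.298 -0.808
v -0.279 0.342 -1.684
v 0.024 0.252 -0.703
v -0.587 0.152 -1.606
v -0.283 0.062 -0.626
v -0.796 -0.151 -1.569
v -0.493 -0.241 -0.589
v -0.872 -0.513 -1.579
v -0.569 -0.603 -0.598
v -0.801 -0.872 -1.634
v -0.498 -0.962 -0.654
v -0.595 -1.166 -1.724
v -0.292 -1.256 -0.744
v -0.29 -1.344 -1.835
v 0.014 -1.434 -0.855
v 0.062 -1.375 -1.947
v 0.365 -1.465 -0.967
v 0.399 -1.254 -2.04
v 0.702 -1.344 -1.06
v 0.663 -1.001 -2.098
v 0.966 -1.091 -1.118
v 0.809 -0.661 -2.112
v 1.112 -0.752 -1.132
v -3.256 -0.259 -1.41
v -2.722 -0.335 -0.591
v -4.15 -1.776 0.208
v -4.684 -1.701 -0.61
v -3.242 0.205 -0.546
v -4.669 -1.237 0.253
v -3.77 0.472 -1.007
v -5.197 -0.969 -0.208
v -3.997 0.311 -1.704
v -5.424 -1.13 -0.905
v -3.79 -0.184 -2.228
v -5.218 -1.625 -1.429
v -3.271 -0.723 -2.273
v -4.698 -2.165 -1.474
v -2.743 -0.991 -1.812
v -4.17 -2.432 -1.013
v -2.516 -0.83 -1.115
v -3.943 -2.271 -0.316
f 2 4 1
f 5 2 1
f 1 4 3
f 3 5 1
f 2 8 4
f 6 2 5
f 6 8 2
f 4 8 3
f 7 5 3
f 3 8 7
f 7 6 5
f 8 6 7
f 10 9 13
f 10 13 11
f 11 13 14
f 11 14 12
f 13 9 15
f 13 15 14
f 14 15 16
f 14 16 12
f 15 9 17
f 15 17 16
f 16 17 18
f 16 18 12
f 17 9 19
f 17 19 18
f 18 19 20
f 18 20 12
f 19 9 21
f 19 21 20
f 20 21 22
f 20 22 12
f 21 9 23
f 21 23 22
f 22 23 24
f 22 24 12
f 23 9 25
f 23 25 24
f 24 25 26
f 24 26 12
f 25 9 27
f 25 27 26
f 26 27 28
f 26 28 12
f 27 9 29
f 27 29 28
f 28 29 30
f 28 30 12
f 29 9 31
f 29 31 30
f 30 31 32
f 30 32 12
f 31 9 33
f 31 33 32
f 32 33 34
f 32 34 12
f 33 9 35
f 33 35 34
f 34 35 36
f 34 36 12
f 35 9 37
f 35 37 36
f 36 37 38
f 36 38 12
f 37 9 39
f 37 39 38
f 38 39 40
f 38 40 12
f 39 9 10
f 39 10 40
f 40 10 11
f 40 11 12
f 42 41 45
f 42 45 43
f 43 45 46
f 43 46 44
f 45 41 47
f 45 47 46
f 46 47 48
f 46 48 44
f 47 41 49
f 47 49 48
f 48 49 50
f 48 50 44
f 49 41 51
f 49 51 50
f 50 51 52
f 50 52 44
f 51 41 53
f 51 53 52
f 52 53 54
f 52 54 44
f 53 41 55
f 53 55 54
f 54 55 56
f 54 56 44
f 55 41 57
f 55 57 56
f 56 57 58
f 56 58 44
f 57 41 42
f 57 42 58
f 58 42 43
f 58 43 44



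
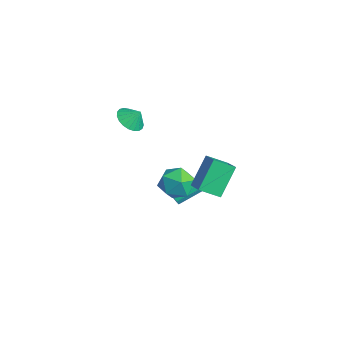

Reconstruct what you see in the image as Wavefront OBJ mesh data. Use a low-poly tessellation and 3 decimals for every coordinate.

v 0.76 -2.19 -0.858
v 1.022 -2.398 -0.36
v 0.942 -0.838 0.336
v 0.68 -0.63 -0.162
v 1.257 -2.305 -0.541
v 1.176 -0.745 0.154
v 1.358 -2.182 -0.807
v 1.277 -0.621 -0.112
v 1.299 -2.06 -1.087
v 1.219 -0.5 -0.391
v 1.096 -1.973 -1.305
v 1.015 -0.413 -0.61
v 0.803 -1.945 -1.404
v 0.722 -0.384 -0.708
v 0.498 -1.982 -1.356
v 0.418 -0.422 -0.66
v 0.264 -2.075 -1.174
v 0.183 -0.515 -0.479
v 0.163 -2.199 -0.908
v 0.082 -0.638 -0.213
v 0.221 -2.32 -0.629
v 0.141 -0.76 0.067
v 0.425 -2.407 -0.41
v 0.344 -0.847 0.285
v 0.718 -2.436 -0.312
v 0.637 -0.875 0.384
v -3.37 -3.229 3.438
v -2.465 -3.34 3.08
v -2.99 -2.711 4.242
v -2.582 -2.989 2.909
v -2.835 -2.679 2.829
v -3.18 -2.465 2.855
v -3.559 -2.383 2.981
v -3.905 -2.447 3.187
v -4.159 -2.647 3.436
v -4.276 -2.947 3.685
v -4.237 -3.296 3.891
v -4.048 -3.634 4.02
v -3.742 -3.901 4.047
v -3.371 -4.053 3.97
v -3.001 -4.062 3.8
v -2.694 -3.927 3.568
v -2.505 -3.671 3.313
v 2.516 -1.477 1.801
v 3.059 -2.254 1.034
v 0.961 -2.686 1.926
v 1.504 -3.463 1.159
v 1.949 -3.305 2.283
v 2.91 -2.558 2.206
v 1.11 -2.382 0.754
v 2.071 -1.635 0.677
v 2.19 -2.814 0.387
v 2.709 -3.384 1.332
v 1.311 -1.556 1.628
v 1.83 -2.126 2.573
v 3.768 -0.989 1.514
v 3.28 -2.123 2.13
v 3.018 0.233 3.169
v 2.53 -0.902 3.786
v 5.37 -1.198 2.394
v 4.882 -2.333 3.011
v 4.62 0.023 4.05
v 4.132 -1.111 4.666
f 2 1 5
f 2 5 3
f 3 5 6
f 3 6 4
f 5 1 7
f 5 7 6
f 6 7 8
f 6 8 4
f 7 1 9
f 7 9 8
f 8 9 10
f 8 10 4
f 9 1 11
f 9 11 10
f 10 11 12
f 10 12 4
f 11 1 13
f 11 13 12
f 12 13 14
f 12 14 4
f 13 1 15
f 13 15 14
f 14 15 16
f 14 16 4
f 15 1 17
f 15 17 16
f 16 17 18
f 16 18 4
f 17 1 19
f 17 19 18
f 18 19 20
f 18 20 4
f 19 1 21
f 19 21 20
f 20 21 22
f 20 22 4
f 21 1 23
f 21 23 22
f 22 23 24
f 22 24 4
f 23 1 25
f 23 25 24
f 24 25 26
f 24 26 4
f 25 1 2
f 25 2 26
f 26 2 3
f 26 3 4
f 28 27 30
f 28 30 29
f 30 27 31
f 30 31 29
f 31 27 32
f 31 32 29
f 32 27 33
f 32 33 29
f 33 27 34
f 33 34 29
f 34 27 35
f 34 35 29
f 35 27 36
f 35 36 29
f 36 27 37
f 36 37 29
f 37 27 38
f 37 38 29
f 38 27 39
f 38 39 29
f 39 27 40
f 39 40 29
f 40 27 41
f 40 41 29
f 41 27 42
f 41 42 29
f 42 27 43
f 42 43 29
f 43 27 28
f 43 28 29
f 44 55 49
f 44 49 45
f 44 45 51
f 44 51 54
f 44 54 55
f 45 49 53
f 49 55 48
f 55 54 46
f 54 51 50
f 51 45 52
f 47 53 48
f 47 48 46
f 47 46 50
f 47 50 52
f 47 52 53
f 48 53 49
f 46 48 55
f 50 46 54
f 52 50 51
f 53 52 45
f 57 59 56
f 60 57 56
f 56 59 58
f 58 60 56
f 57 63 59
f 61 57 60
f 61 63 57
f 59 63 58
f 62 60 58
f 58 63 62
f 62 61 60
f 63 61 62



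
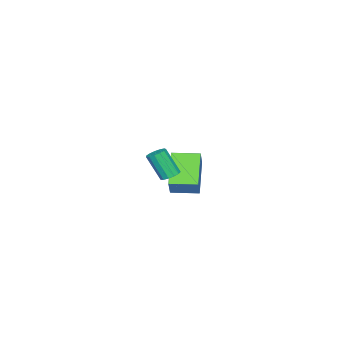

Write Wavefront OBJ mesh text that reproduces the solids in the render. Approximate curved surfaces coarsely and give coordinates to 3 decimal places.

v 2.605 2.477 1.959
v 3.118 2.414 1.905
v 3.168 1.66 3.246
v 2.655 1.723 3.301
v 3.081 2.667 2.048
v 3.131 1.913 3.39
v 2.892 2.859 2.163
v 2.942 2.105 3.505
v 2.613 2.93 2.214
v 2.663 2.176 3.555
v 2.33 2.858 2.183
v 2.38 2.104 3.525
v 2.135 2.664 2.082
v 2.185 1.91 3.423
v 2.09 2.411 1.941
v 2.14 1.657 3.283
v 2.207 2.179 1.806
v 2.257 1.425 3.148
v 2.451 2.042 1.72
v 2.501 1.287 3.062
v 2.744 2.042 1.71
v 2.794 1.288 3.052
v 2.993 2.181 1.778
v 3.043 1.427 3.12
v -2.823 -0.704 -2.718
v -4.389 -1.453 -1.399
v -3.46 0.653 -2.704
v -5.026 -0.096 -1.385
v -2.074 -0.364 -1.635
v -3.64 -1.113 -0.316
v -2.711 0.993 -1.621
v -4.277 0.244 -0.302
f 2 1 5
f 2 5 3
f 3 5 6
f 3 6 4
f 5 1 7
f 5 7 6
f 6 7 8
f 6 8 4
f 7 1 9
f 7 9 8
f 8 9 10
f 8 10 4
f 9 1 11
f 9 11 10
f 10 11 12
f 10 12 4
f 11 1 13
f 11 13 12
f 12 13 14
f 12 14 4
f 13 1 15
f 13 15 14
f 14 15 16
f 14 16 4
f 15 1 17
f 15 17 16
f 16 17 18
f 16 18 4
f 17 1 19
f 17 19 18
f 18 19 20
f 18 20 4
f 19 1 21
f 19 21 20
f 20 21 22
f 20 22 4
f 21 1 23
f 21 23 22
f 22 23 24
f 22 24 4
f 23 1 2
f 23 2 24
f 24 2 3
f 24 3 4
f 26 28 25
f 29 26 25
f 25 28 27
f 27 29 25
f 26 32 28
f 30 26 29
f 30 32 26
f 28 32 27
f 31 29 27
f 27 32 31
f 31 30 29
f 32 30 31



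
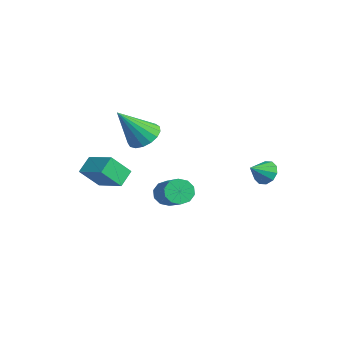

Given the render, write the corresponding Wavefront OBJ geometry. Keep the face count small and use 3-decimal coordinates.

v -0.304 1.046 -4.146
v 0.058 0.963 -4.786
v 1.846 0.81 -3.755
v 1.484 0.894 -3.114
v 0.041 1.41 -4.69
v 1.829 1.257 -3.659
v -0.108 1.718 -4.387
v 1.68 1.565 -3.356
v -0.332 1.769 -3.991
v 1.457 1.617 -2.96
v -0.545 1.545 -3.655
v 1.244 1.392 -2.623
v -0.666 1.13 -3.505
v 1.122 0.977 -2.474
v -0.649 0.683 -3.601
v 1.139 0.53 -2.57
v -0.5 0.375 -3.904
v 1.288 0.222 -2.873
v -0.277 0.323 -4.3
v 1.512 0.171 -3.269
v -0.064 0.548 -4.637
v 1.725 0.395 -3.605
v 0.255 -0.352 0.165
v 1.039 -0.693 -0.114
v 0.305 -1.668 1.915
v 1.154 -0.36 0.133
v 1.064 -0.025 0.388
v 0.788 0.235 0.592
v 0.389 0.361 0.698
v -0.039 0.324 0.682
v -0.401 0.132 0.548
v -0.612 -0.171 0.326
v -0.624 -0.515 0.067
v -0.436 -0.822 -0.169
v -0.088 -1.021 -0.329
v 0.337 -1.066 -0.375
v 0.744 -0.948 -0.298
v 3.865 4.097 -1.371
v 4.167 4.495 -0.882
v 4.075 3.223 -0.789
v 3.747 4.459 -0.784
v 3.372 4.285 -0.91
v 3.185 4.038 -1.213
v 3.258 3.814 -1.576
v 3.562 3.698 -1.86
v 3.982 3.734 -1.958
v 4.357 3.908 -1.831
v 4.544 4.155 -1.529
v 4.472 4.379 -1.166
v -0.923 -3.116 -2.196
v -1.42 -2.438 -1.6
v -0.908 -2.16 -3.272
v -1.405 -1.482 -2.677
v 0.505 -2.538 -1.663
v 0.008 -1.86 -1.068
v 0.52 -1.582 -2.74
v 0.023 -0.904 -2.144
f 2 1 5
f 2 5 3
f 3 5 6
f 3 6 4
f 5 1 7
f 5 7 6
f 6 7 8
f 6 8 4
f 7 1 9
f 7 9 8
f 8 9 10
f 8 10 4
f 9 1 11
f 9 11 10
f 10 11 12
f 10 12 4
f 11 1 13
f 11 13 12
f 12 13 14
f 12 14 4
f 13 1 15
f 13 15 14
f 14 15 16
f 14 16 4
f 15 1 17
f 15 17 16
f 16 17 18
f 16 18 4
f 17 1 19
f 17 19 18
f 18 19 20
f 18 20 4
f 19 1 21
f 19 21 20
f 20 21 22
f 20 22 4
f 21 1 2
f 21 2 22
f 22 2 3
f 22 3 4
f 24 23 26
f 24 26 25
f 26 23 27
f 26 27 25
f 27 23 28
f 27 28 25
f 28 23 29
f 28 29 25
f 29 23 30
f 29 30 25
f 30 23 31
f 30 31 25
f 31 23 32
f 31 32 25
f 32 23 33
f 32 33 25
f 33 23 34
f 33 34 25
f 34 23 35
f 34 35 25
f 35 23 36
f 35 36 25
f 36 23 37
f 36 37 25
f 37 23 24
f 37 24 25
f 39 38 41
f 39 41 40
f 41 38 42
f 41 42 40
f 42 38 43
f 42 43 40
f 43 38 44
f 43 44 40
f 44 38 45
f 44 45 40
f 45 38 46
f 45 46 40
f 46 38 47
f 46 47 40
f 47 38 48
f 47 48 40
f 48 38 49
f 48 49 40
f 49 38 39
f 49 39 40
f 51 53 50
f 54 51 50
f 50 53 52
f 52 54 50
f 51 57 53
f 55 51 54
f 55 57 51
f 53 57 52
f 56 54 52
f 52 57 56
f 56 55 54
f 57 55 56



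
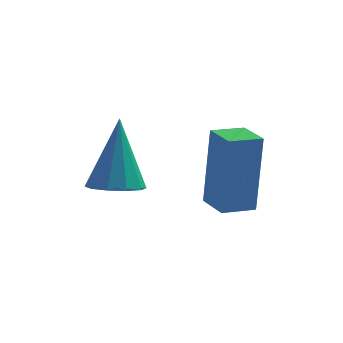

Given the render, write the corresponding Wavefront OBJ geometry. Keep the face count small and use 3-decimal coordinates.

v 3.794 -2.666 1.132
v 3.908 -2.503 3.132
v 3.313 -1.966 1.102
v 3.428 -1.802 3.102
v 4.452 -2.218 1.058
v 4.567 -2.054 3.058
v 3.972 -1.517 1.028
v 4.086 -1.354 3.028
v 1.755 -3.513 2.146
v 2.327 -3.739 2.225
v 1.745 -2.947 3.834
v 2.358 -3.377 2.104
v 2.159 -3.067 1.999
v 1.806 -2.927 1.95
v 1.433 -3.011 1.976
v 1.183 -3.287 2.067
v 1.152 -3.649 2.188
v 1.351 -3.959 2.293
v 1.704 -4.099 2.342
v 2.077 -4.015 2.316
f 2 4 1
f 5 2 1
f 1 4 3
f 3 5 1
f 2 8 4
f 6 2 5
f 6 8 2
f 4 8 3
f 7 5 3
f 3 8 7
f 7 6 5
f 8 6 7
f 10 9 12
f 10 12 11
f 12 9 13
f 12 13 11
f 13 9 14
f 13 14 11
f 14 9 15
f 14 15 11
f 15 9 16
f 15 16 11
f 16 9 17
f 16 17 11
f 17 9 18
f 17 18 11
f 18 9 19
f 18 19 11
f 19 9 20
f 19 20 11
f 20 9 10
f 20 10 11

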